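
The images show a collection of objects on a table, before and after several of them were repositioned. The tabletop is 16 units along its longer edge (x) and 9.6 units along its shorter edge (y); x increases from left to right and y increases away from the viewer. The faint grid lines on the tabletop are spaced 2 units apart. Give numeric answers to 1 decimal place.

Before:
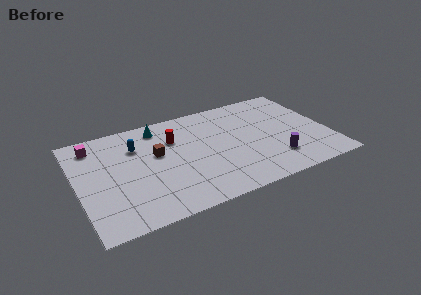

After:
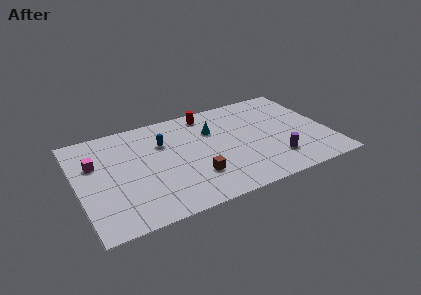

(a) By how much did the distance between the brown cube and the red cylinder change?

+4.3

They were about 1.6 units apart before and 5.9 after — 4.3 units further apart.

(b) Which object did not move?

the purple cylinder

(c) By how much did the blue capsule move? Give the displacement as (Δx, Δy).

(1.7, -0.3)

The blue capsule started near (3.9, 6.9) and ended near (5.6, 6.6).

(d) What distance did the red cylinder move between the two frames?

2.9

The red cylinder was near (6.3, 6.7) before and (8.7, 8.4) after, so it travelled √(2.4² + 1.7²) ≈ 2.9 units.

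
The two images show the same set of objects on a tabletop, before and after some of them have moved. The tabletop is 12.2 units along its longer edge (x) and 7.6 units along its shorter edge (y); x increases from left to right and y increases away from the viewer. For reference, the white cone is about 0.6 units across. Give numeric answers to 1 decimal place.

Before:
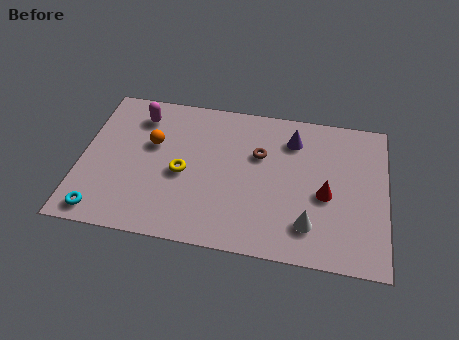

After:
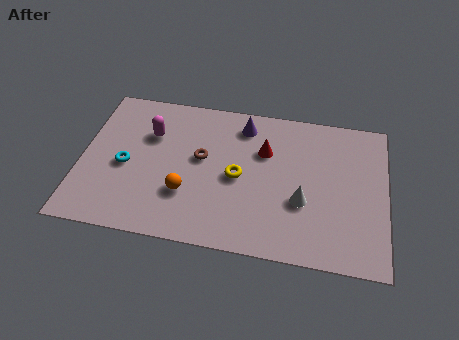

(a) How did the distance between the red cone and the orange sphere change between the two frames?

-3.1

They were about 7.1 units apart before and 4.0 after — 3.1 units closer together.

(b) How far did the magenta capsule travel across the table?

1.0

The magenta capsule was near (2.2, 6.1) before and (2.7, 5.2) after, so it travelled √(0.5² + 0.9²) ≈ 1.0 units.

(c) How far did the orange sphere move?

2.7

The orange sphere moved from about (2.8, 4.7) to (4.3, 2.4), a distance of √(1.5² + 2.3²) ≈ 2.7.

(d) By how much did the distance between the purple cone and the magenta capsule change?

-2.3

Before: roughly 6.2 units apart; after: 3.9. That's 2.3 units closer together.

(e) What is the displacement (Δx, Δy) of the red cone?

(-2.5, 1.8)

The red cone was at about (9.8, 3.3) and moved to about (7.3, 5.1).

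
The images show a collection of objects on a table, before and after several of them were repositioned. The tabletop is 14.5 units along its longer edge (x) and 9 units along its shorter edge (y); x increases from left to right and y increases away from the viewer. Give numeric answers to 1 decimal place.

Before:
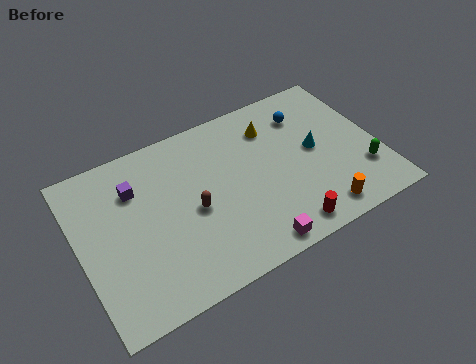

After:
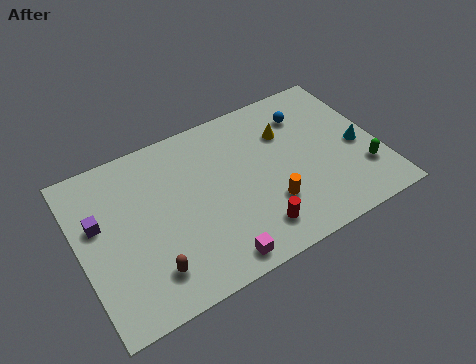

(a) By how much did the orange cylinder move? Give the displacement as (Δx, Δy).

(-2.2, 1.5)

The orange cylinder was at about (11.1, 1.2) and moved to about (8.9, 2.7).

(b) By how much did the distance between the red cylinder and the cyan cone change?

+1.8

The distance was about 4.2 in the first image and 6.0 in the second, so they moved 1.8 units further apart.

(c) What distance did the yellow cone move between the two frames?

0.8

The yellow cone was near (9.7, 6.9) before and (10.3, 6.3) after, so it travelled √(0.6² + 0.6²) ≈ 0.8 units.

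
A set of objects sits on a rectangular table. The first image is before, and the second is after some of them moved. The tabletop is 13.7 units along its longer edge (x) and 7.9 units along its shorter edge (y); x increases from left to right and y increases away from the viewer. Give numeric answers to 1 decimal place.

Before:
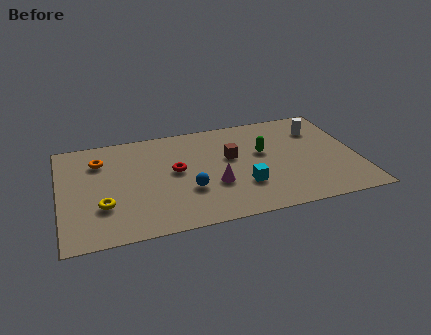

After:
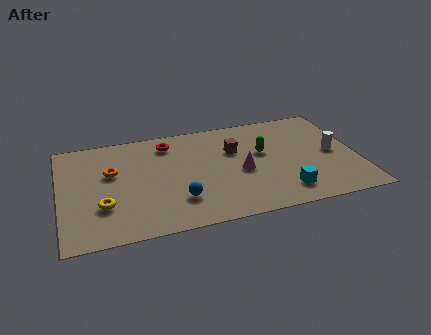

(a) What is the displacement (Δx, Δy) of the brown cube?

(0.2, 0.5)

The brown cube started near (7.9, 4.7) and ended near (8.1, 5.2).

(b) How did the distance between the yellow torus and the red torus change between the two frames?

+1.3

They were about 3.8 units apart before and 5.1 after — 1.3 units further apart.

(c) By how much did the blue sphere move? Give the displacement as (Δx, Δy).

(-0.5, -0.6)

The blue sphere started near (5.8, 2.7) and ended near (5.3, 2.1).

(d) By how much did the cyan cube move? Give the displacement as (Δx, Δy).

(1.8, -0.9)

The cyan cube was at about (8.3, 2.4) and moved to about (10.1, 1.5).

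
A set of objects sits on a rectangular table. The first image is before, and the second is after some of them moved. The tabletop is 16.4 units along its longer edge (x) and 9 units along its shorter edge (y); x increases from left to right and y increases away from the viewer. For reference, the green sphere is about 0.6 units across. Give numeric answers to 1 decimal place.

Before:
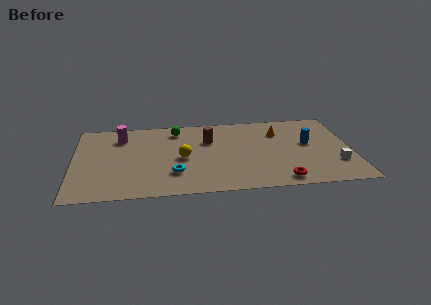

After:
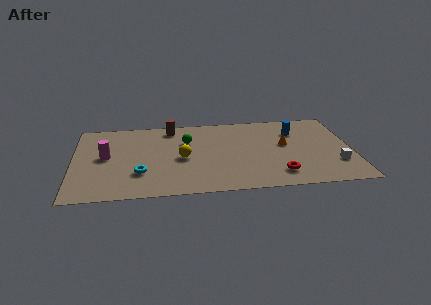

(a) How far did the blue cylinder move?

1.7

From (13.9, 5.1) to (13.2, 6.6), the blue cylinder covered √(0.7² + 1.5²) ≈ 1.7 units.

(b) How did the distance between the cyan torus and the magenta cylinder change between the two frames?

-2.6

They were about 5.5 units apart before and 2.9 after — 2.6 units closer together.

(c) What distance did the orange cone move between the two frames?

1.5

The orange cone was near (12.2, 6.6) before and (12.5, 5.1) after, so it travelled √(0.3² + 1.5²) ≈ 1.5 units.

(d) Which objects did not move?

the white cube and the yellow sphere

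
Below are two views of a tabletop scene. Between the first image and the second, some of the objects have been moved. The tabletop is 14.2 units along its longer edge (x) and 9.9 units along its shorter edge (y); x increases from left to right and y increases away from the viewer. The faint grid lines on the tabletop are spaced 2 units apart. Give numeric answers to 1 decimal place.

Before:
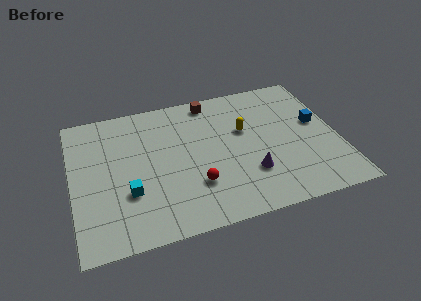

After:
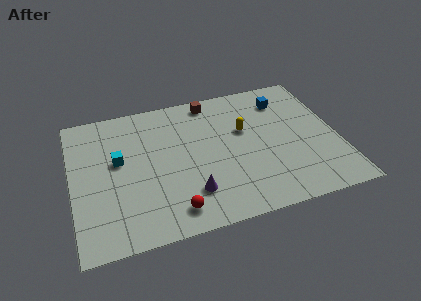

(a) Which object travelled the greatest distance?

the purple cone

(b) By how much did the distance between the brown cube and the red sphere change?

+1.7

The distance was about 6.0 in the first image and 7.7 in the second, so they moved 1.7 units further apart.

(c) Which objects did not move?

the yellow capsule and the brown cube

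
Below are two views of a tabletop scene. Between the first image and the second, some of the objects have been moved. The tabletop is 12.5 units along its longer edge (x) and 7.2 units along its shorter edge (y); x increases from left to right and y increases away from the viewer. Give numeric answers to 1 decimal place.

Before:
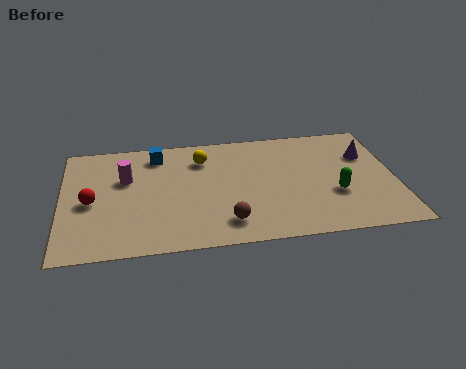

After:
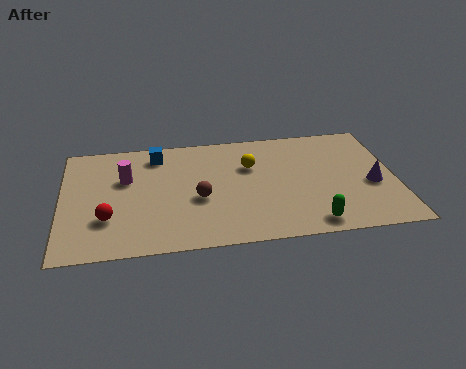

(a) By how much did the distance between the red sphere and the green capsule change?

-1.5

They were about 9.1 units apart before and 7.6 after — 1.5 units closer together.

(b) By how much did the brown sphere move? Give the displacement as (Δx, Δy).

(-1.0, 1.6)

The brown sphere started near (6.1, 1.4) and ended near (5.1, 3.0).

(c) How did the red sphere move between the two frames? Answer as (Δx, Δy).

(0.6, -1.1)

The red sphere started near (1.1, 3.3) and ended near (1.7, 2.2).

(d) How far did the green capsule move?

2.0

The green capsule was near (10.2, 2.6) before and (9.2, 0.9) after, so it travelled √(1.0² + 1.7²) ≈ 2.0 units.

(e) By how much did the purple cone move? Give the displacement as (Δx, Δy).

(0.1, -1.9)

The purple cone started near (11.5, 4.9) and ended near (11.6, 3.0).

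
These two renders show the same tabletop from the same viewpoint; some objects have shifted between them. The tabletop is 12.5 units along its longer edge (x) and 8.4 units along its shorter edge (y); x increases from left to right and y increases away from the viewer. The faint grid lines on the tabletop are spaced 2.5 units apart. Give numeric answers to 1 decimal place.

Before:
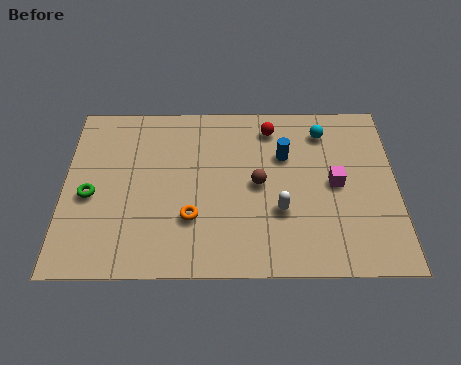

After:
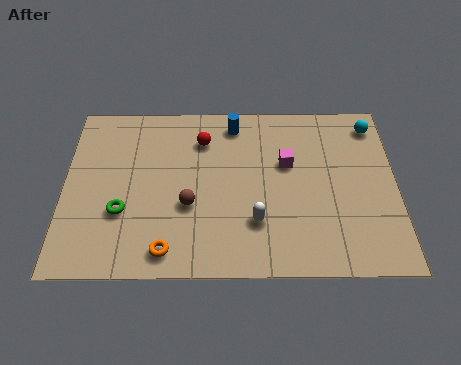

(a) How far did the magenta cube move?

2.1

The magenta cube moved from about (10.2, 4.2) to (8.4, 5.2), a distance of √(1.8² + 1.0²) ≈ 2.1.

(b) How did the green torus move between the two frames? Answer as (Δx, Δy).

(1.2, -0.8)

From the two frames, the green torus sits at roughly (1.0, 3.7) before and (2.2, 2.9) after.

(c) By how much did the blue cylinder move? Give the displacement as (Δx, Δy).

(-1.9, 1.6)

From the two frames, the blue cylinder sits at roughly (8.3, 5.6) before and (6.4, 7.2) after.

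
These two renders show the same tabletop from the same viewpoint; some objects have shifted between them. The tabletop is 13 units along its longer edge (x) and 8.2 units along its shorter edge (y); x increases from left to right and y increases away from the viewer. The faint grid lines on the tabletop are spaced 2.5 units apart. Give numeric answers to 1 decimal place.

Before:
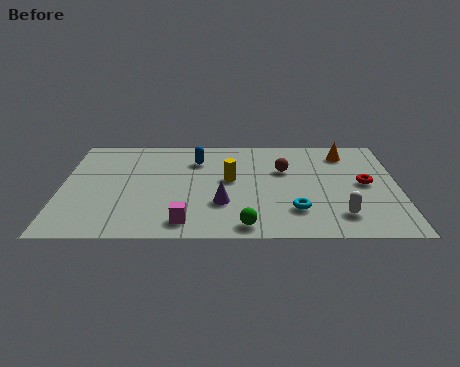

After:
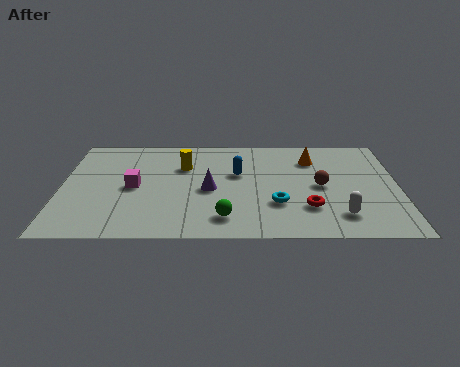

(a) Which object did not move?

the white capsule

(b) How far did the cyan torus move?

0.9

The cyan torus was near (9.0, 2.1) before and (8.3, 2.6) after, so it travelled √(0.7² + 0.5²) ≈ 0.9 units.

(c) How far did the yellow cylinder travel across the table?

2.1

The yellow cylinder moved from about (6.5, 4.5) to (4.7, 5.6), a distance of √(1.8² + 1.1²) ≈ 2.1.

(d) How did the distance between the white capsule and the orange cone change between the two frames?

-0.4

The distance was about 5.0 in the first image and 4.6 in the second, so they moved 0.4 units closer together.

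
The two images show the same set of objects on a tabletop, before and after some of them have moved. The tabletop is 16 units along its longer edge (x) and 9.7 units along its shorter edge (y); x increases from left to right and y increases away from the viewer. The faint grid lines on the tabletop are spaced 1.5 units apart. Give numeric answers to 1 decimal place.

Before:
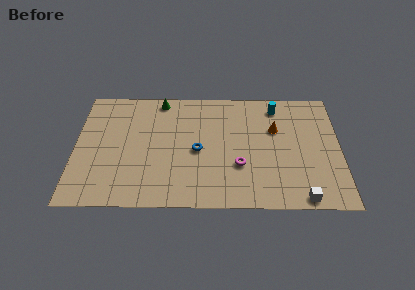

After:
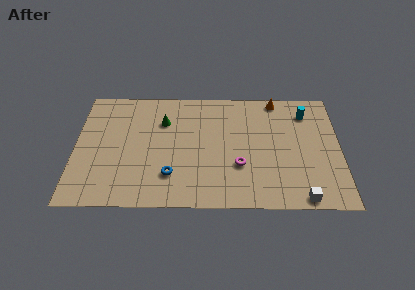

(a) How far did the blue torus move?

2.6

The blue torus was near (7.4, 4.5) before and (5.8, 2.5) after, so it travelled √(1.6² + 2.0²) ≈ 2.6 units.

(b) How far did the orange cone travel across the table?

2.5

The orange cone moved from about (12.1, 6.3) to (12.2, 8.8), a distance of √(0.1² + 2.5²) ≈ 2.5.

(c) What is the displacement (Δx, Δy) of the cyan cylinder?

(1.8, -0.5)

The cyan cylinder was at about (12.2, 8.2) and moved to about (14.0, 7.7).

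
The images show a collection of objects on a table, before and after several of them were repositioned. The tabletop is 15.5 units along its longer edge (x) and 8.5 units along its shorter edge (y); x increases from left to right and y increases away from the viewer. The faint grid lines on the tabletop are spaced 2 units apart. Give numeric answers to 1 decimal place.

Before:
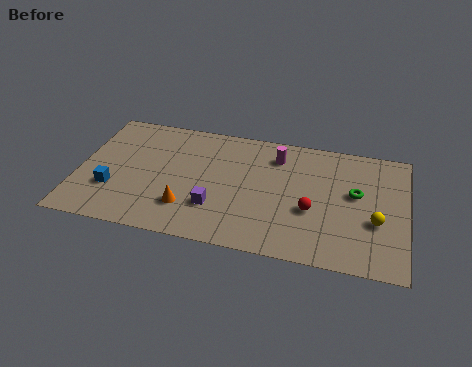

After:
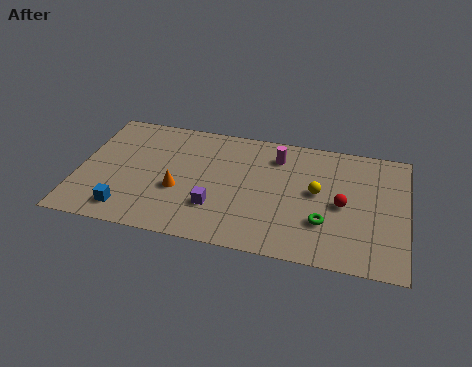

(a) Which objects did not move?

the purple cube and the magenta cylinder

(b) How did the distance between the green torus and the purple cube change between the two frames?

-1.8

Before: roughly 6.9 units apart; after: 5.1. That's 1.8 units closer together.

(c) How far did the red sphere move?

1.6

From (11.1, 3.3) to (12.5, 4.0), the red sphere covered √(1.4² + 0.7²) ≈ 1.6 units.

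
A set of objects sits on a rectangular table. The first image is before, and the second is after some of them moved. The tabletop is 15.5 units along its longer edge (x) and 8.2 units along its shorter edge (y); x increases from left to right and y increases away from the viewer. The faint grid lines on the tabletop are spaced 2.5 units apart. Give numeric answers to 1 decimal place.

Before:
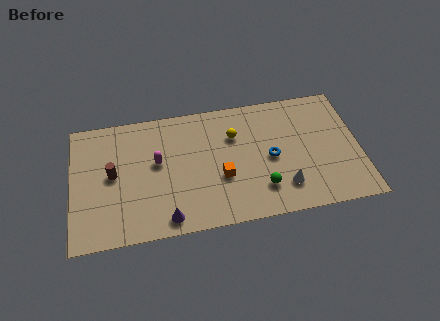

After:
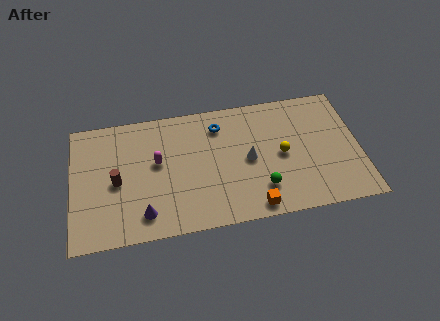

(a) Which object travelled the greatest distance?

the blue torus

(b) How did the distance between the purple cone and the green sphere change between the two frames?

+1.1

They were about 5.2 units apart before and 6.3 after — 1.1 units further apart.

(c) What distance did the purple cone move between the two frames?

1.3

The purple cone moved from about (5.0, 1.0) to (3.8, 1.5), a distance of √(1.2² + 0.5²) ≈ 1.3.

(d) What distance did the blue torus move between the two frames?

3.7

The blue torus moved from about (10.7, 3.9) to (8.0, 6.5), a distance of √(2.7² + 2.6²) ≈ 3.7.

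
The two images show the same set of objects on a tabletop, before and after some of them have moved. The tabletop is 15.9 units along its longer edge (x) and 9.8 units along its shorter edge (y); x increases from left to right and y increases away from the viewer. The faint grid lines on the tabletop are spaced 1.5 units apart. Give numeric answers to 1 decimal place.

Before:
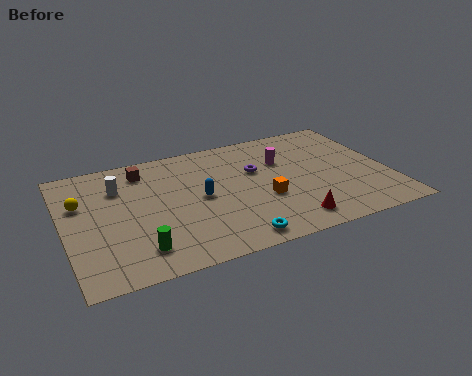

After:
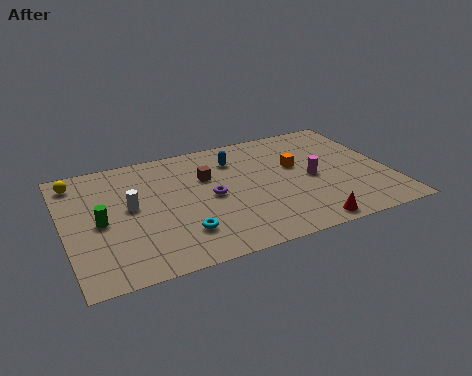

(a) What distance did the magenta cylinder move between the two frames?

2.3

The magenta cylinder was near (10.9, 6.6) before and (12.1, 4.6) after, so it travelled √(1.2² + 2.0²) ≈ 2.3 units.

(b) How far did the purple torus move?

2.8

From (9.5, 6.2) to (7.1, 4.8), the purple torus covered √(2.4² + 1.4²) ≈ 2.8 units.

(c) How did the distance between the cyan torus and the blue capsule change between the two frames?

+2.0

Before: roughly 4.0 units apart; after: 6.0. That's 2.0 units further apart.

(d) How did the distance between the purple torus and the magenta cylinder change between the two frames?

+3.5

The distance was about 1.5 in the first image and 5.0 in the second, so they moved 3.5 units further apart.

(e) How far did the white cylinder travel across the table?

1.8

From (2.8, 7.1) to (3.2, 5.3), the white cylinder covered √(0.4² + 1.8²) ≈ 1.8 units.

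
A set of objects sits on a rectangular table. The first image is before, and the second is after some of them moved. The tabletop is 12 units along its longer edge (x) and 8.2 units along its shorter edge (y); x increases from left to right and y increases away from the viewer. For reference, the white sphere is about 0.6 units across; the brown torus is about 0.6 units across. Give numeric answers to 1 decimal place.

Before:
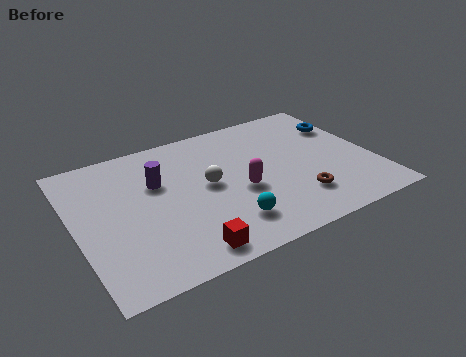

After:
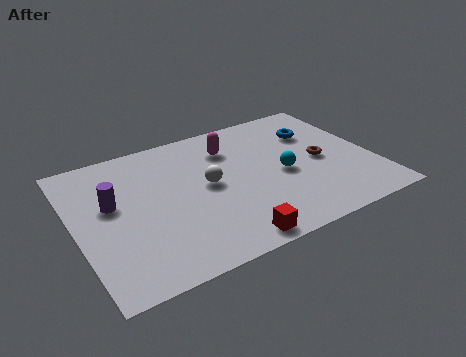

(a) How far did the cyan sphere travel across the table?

3.2

The cyan sphere moved from about (5.7, 1.8) to (8.3, 3.7), a distance of √(2.6² + 1.9²) ≈ 3.2.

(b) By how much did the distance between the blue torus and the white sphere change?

-1.2

They were about 6.1 units apart before and 4.9 after — 1.2 units closer together.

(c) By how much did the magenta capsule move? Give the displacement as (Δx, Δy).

(0.0, 2.8)

The magenta capsule started near (6.5, 3.4) and ended near (6.5, 6.2).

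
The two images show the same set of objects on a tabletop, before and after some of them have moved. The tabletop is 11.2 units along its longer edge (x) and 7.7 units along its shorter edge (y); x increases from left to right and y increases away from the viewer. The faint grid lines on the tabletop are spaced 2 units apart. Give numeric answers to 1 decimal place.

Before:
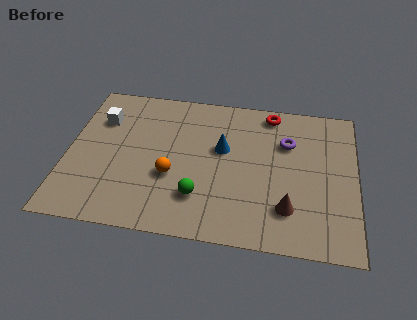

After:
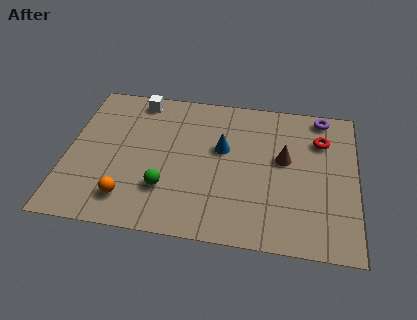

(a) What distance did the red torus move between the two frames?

2.3

The red torus was near (7.8, 6.8) before and (9.8, 5.6) after, so it travelled √(2.0² + 1.2²) ≈ 2.3 units.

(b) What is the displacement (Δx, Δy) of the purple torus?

(1.3, 1.6)

The purple torus started near (8.5, 5.3) and ended near (9.8, 6.9).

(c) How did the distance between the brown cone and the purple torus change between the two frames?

-0.5

They were about 3.4 units apart before and 2.9 after — 0.5 units closer together.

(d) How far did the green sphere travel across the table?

1.3

From (5.2, 2.0) to (3.9, 2.2), the green sphere covered √(1.3² + 0.2²) ≈ 1.3 units.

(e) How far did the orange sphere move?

2.1

From (4.1, 2.9) to (2.5, 1.5), the orange sphere covered √(1.6² + 1.4²) ≈ 2.1 units.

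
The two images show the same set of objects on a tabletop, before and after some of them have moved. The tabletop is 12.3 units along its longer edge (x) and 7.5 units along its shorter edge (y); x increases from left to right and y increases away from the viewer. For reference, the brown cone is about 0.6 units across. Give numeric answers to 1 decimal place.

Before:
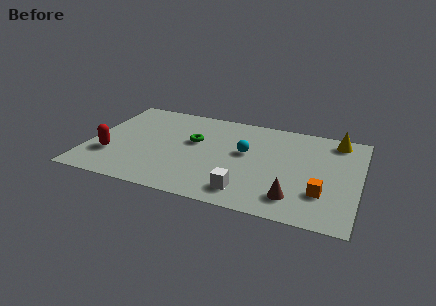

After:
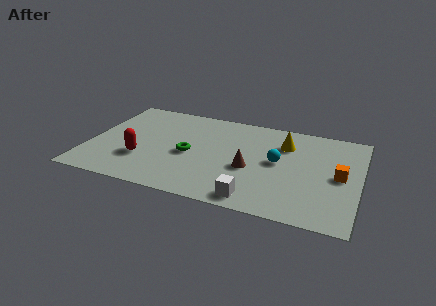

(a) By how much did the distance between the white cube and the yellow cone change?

-1.7

The distance was about 6.4 in the first image and 4.7 in the second, so they moved 1.7 units closer together.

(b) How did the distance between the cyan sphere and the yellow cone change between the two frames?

-3.1

Before: roughly 4.6 units apart; after: 1.5. That's 3.1 units closer together.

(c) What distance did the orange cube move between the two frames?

1.7

From (10.7, 2.2) to (11.4, 3.7), the orange cube covered √(0.7² + 1.5²) ≈ 1.7 units.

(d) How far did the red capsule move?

1.4

The red capsule moved from about (1.1, 2.3) to (2.5, 2.4), a distance of √(1.4² + 0.1²) ≈ 1.4.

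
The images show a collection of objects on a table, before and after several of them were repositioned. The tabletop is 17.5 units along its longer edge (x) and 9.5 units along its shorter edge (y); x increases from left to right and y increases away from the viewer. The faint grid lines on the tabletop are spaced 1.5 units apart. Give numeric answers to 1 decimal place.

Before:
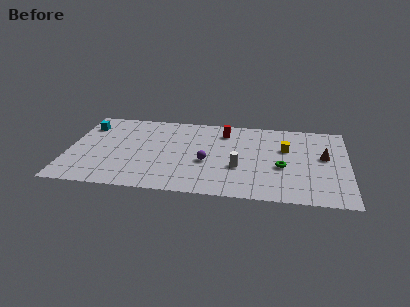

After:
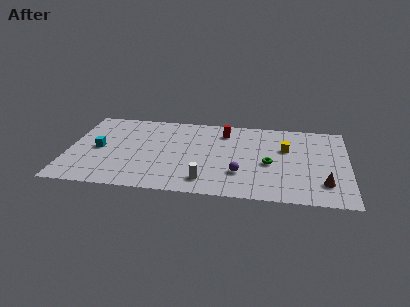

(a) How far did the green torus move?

0.9

From (13.4, 3.9) to (12.6, 4.2), the green torus covered √(0.8² + 0.3²) ≈ 0.9 units.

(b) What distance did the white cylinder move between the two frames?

2.7

The white cylinder moved from about (10.7, 3.5) to (8.7, 1.7), a distance of √(2.0² + 1.8²) ≈ 2.7.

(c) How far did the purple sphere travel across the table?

2.4

The purple sphere moved from about (8.7, 3.9) to (10.8, 2.8), a distance of √(2.1² + 1.1²) ≈ 2.4.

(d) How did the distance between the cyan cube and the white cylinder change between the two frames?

-3.0

Before: roughly 10.4 units apart; after: 7.4. That's 3.0 units closer together.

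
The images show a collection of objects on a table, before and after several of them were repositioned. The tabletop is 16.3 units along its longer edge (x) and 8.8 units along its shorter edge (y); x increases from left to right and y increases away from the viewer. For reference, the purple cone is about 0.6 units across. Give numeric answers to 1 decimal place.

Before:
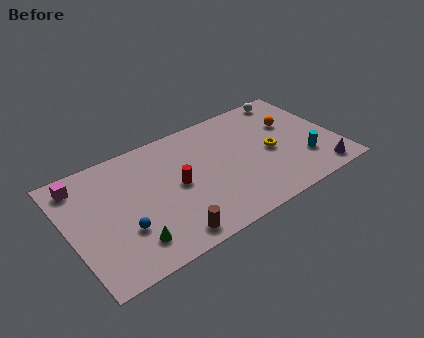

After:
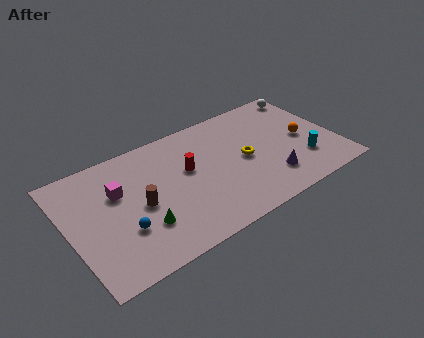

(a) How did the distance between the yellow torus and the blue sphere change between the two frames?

-1.6

Before: roughly 9.4 units apart; after: 7.8. That's 1.6 units closer together.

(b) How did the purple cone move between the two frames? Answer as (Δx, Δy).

(-2.9, 1.0)

From the two frames, the purple cone sits at roughly (14.8, 1.1) before and (11.9, 2.1) after.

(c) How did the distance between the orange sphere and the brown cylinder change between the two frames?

+0.5

Before: roughly 9.7 units apart; after: 10.2. That's 0.5 units further apart.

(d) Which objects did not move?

the cyan cylinder and the blue sphere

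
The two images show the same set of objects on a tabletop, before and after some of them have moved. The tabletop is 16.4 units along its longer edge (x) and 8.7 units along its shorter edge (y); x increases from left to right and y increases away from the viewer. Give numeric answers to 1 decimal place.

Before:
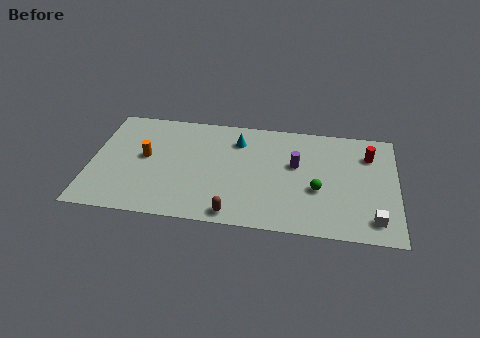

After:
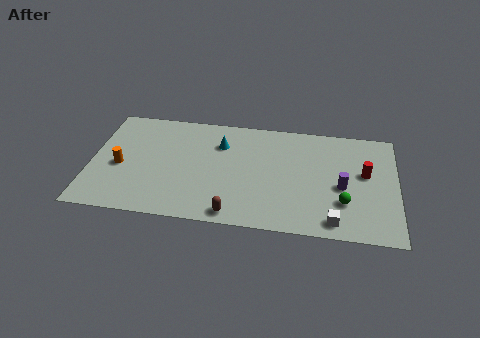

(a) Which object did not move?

the brown capsule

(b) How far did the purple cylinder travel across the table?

2.9

The purple cylinder was near (11.0, 5.2) before and (13.5, 3.8) after, so it travelled √(2.5² + 1.4²) ≈ 2.9 units.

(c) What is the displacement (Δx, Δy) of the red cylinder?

(-0.2, -1.5)

From the two frames, the red cylinder sits at roughly (14.9, 6.5) before and (14.7, 5.0) after.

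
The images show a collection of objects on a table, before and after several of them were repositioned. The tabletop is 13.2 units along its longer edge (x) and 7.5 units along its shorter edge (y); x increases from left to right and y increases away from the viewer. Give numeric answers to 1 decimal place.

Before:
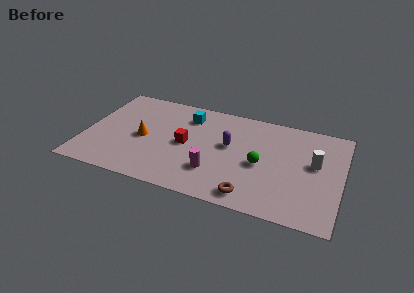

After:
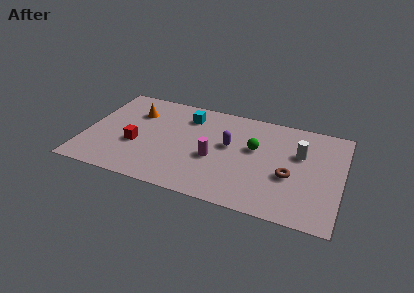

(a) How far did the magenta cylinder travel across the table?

1.0

The magenta cylinder was near (6.8, 2.1) before and (6.7, 3.1) after, so it travelled √(0.1² + 1.0²) ≈ 1.0 units.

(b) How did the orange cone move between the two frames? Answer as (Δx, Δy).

(-0.6, 1.9)

The orange cone started near (3.0, 3.5) and ended near (2.4, 5.4).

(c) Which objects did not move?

the purple capsule and the cyan cube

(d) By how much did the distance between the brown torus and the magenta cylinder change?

+1.6

The distance was about 2.3 in the first image and 3.9 in the second, so they moved 1.6 units further apart.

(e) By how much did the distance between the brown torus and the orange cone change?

+2.2

The distance was about 6.3 in the first image and 8.5 in the second, so they moved 2.2 units further apart.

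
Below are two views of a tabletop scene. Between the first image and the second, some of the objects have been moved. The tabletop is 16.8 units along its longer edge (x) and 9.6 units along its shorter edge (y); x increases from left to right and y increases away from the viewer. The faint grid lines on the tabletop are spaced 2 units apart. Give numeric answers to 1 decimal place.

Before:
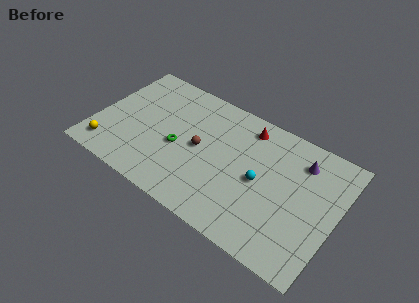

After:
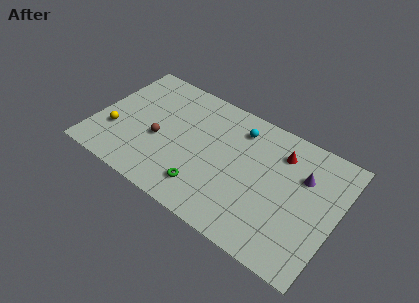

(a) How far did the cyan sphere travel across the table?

3.7

From (11.6, 4.6) to (9.6, 7.7), the cyan sphere covered √(2.0² + 3.1²) ≈ 3.7 units.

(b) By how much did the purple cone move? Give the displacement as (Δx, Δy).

(0.3, -1.0)

The purple cone was at about (14.0, 7.5) and moved to about (14.3, 6.5).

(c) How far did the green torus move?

3.0

From (5.9, 4.1) to (8.1, 2.0), the green torus covered √(2.2² + 2.1²) ≈ 3.0 units.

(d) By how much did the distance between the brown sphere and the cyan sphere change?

+2.0

They were about 4.3 units apart before and 6.3 after — 2.0 units further apart.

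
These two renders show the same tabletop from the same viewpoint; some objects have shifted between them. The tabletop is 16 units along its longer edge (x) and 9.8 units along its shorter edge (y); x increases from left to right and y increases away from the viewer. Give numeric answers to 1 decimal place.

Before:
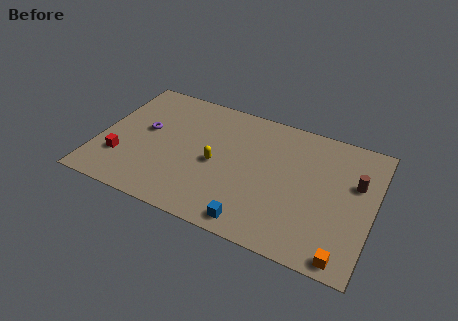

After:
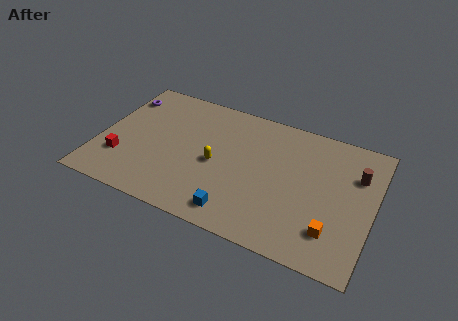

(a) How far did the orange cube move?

1.6

From (14.7, 0.9) to (13.9, 2.3), the orange cube covered √(0.8² + 1.4²) ≈ 1.6 units.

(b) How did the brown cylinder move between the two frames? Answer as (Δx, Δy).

(0.0, 0.6)

From the two frames, the brown cylinder sits at roughly (14.9, 6.2) before and (14.9, 6.8) after.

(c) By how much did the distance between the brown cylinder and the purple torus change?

+1.8

They were about 12.3 units apart before and 14.1 after — 1.8 units further apart.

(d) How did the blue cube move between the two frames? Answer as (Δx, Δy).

(-1.0, 0.3)

The blue cube started near (9.5, 1.1) and ended near (8.5, 1.4).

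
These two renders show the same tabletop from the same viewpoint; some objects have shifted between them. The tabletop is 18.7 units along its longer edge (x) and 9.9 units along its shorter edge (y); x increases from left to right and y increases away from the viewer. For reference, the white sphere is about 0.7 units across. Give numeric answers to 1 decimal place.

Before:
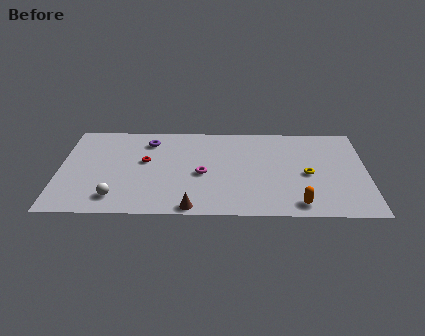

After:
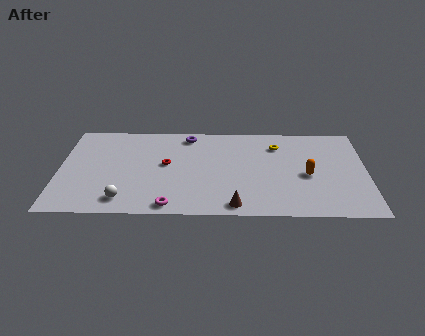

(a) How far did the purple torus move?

2.5

The purple torus was near (5.4, 7.9) before and (7.8, 8.6) after, so it travelled √(2.4² + 0.7²) ≈ 2.5 units.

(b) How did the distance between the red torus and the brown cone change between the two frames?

+0.3

They were about 5.7 units apart before and 6.0 after — 0.3 units further apart.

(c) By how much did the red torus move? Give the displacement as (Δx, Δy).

(1.3, -0.3)

The red torus started near (5.2, 5.7) and ended near (6.5, 5.4).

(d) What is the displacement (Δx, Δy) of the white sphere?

(0.5, -0.2)

The white sphere was at about (3.5, 1.8) and moved to about (4.0, 1.6).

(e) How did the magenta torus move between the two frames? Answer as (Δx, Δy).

(-1.9, -3.4)

The magenta torus started near (8.7, 4.4) and ended near (6.8, 1.0).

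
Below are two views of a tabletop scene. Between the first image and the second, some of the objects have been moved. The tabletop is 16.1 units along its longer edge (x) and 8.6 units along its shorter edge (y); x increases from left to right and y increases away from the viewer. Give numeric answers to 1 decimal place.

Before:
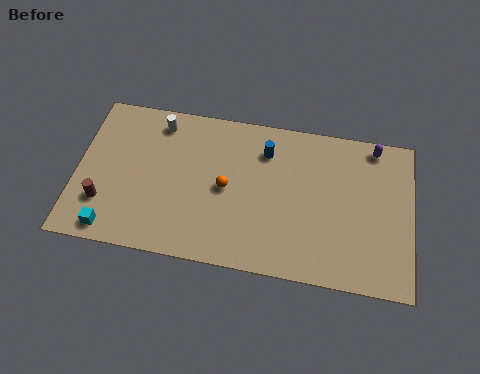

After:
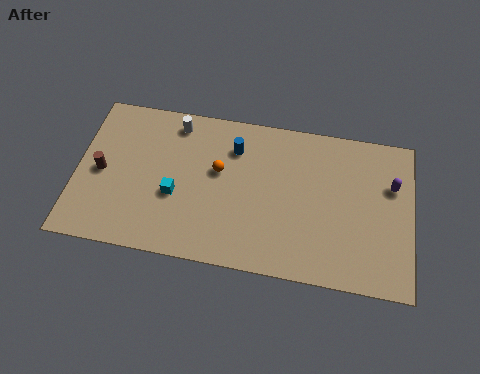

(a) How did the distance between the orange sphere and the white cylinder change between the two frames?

-1.4

The distance was about 4.6 in the first image and 3.2 in the second, so they moved 1.4 units closer together.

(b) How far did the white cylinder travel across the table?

0.8

The white cylinder moved from about (3.8, 7.3) to (4.6, 7.4), a distance of √(0.8² + 0.1²) ≈ 0.8.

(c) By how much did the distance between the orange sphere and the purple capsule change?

+0.5

Before: roughly 7.8 units apart; after: 8.3. That's 0.5 units further apart.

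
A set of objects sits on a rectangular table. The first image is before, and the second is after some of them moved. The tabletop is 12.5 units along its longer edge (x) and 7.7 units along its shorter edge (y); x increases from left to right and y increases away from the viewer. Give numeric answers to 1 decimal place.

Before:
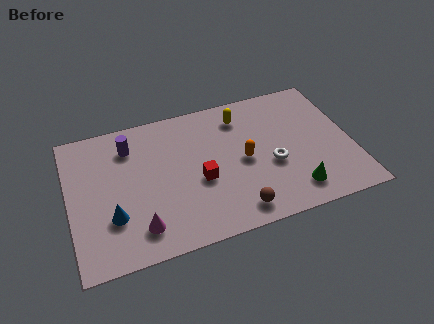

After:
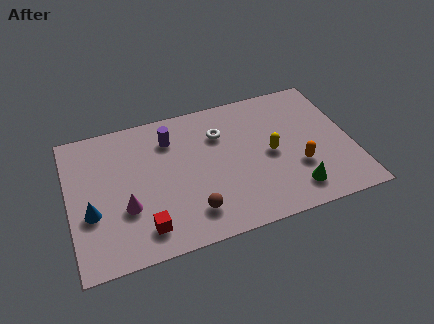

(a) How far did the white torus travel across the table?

3.2

From (8.9, 3.1) to (6.8, 5.5), the white torus covered √(2.1² + 2.4²) ≈ 3.2 units.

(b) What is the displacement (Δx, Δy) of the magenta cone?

(-0.5, 1.2)

The magenta cone was at about (2.9, 1.5) and moved to about (2.4, 2.7).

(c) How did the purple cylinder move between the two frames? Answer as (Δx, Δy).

(1.8, -0.1)

From the two frames, the purple cylinder sits at roughly (2.8, 6.0) before and (4.6, 5.9) after.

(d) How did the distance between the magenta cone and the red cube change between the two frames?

-1.8

The distance was about 3.3 in the first image and 1.5 in the second, so they moved 1.8 units closer together.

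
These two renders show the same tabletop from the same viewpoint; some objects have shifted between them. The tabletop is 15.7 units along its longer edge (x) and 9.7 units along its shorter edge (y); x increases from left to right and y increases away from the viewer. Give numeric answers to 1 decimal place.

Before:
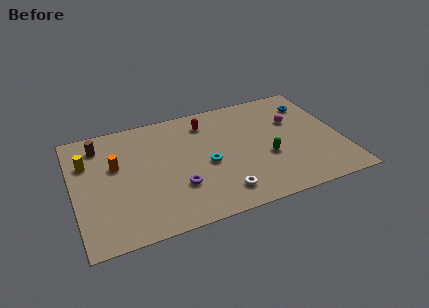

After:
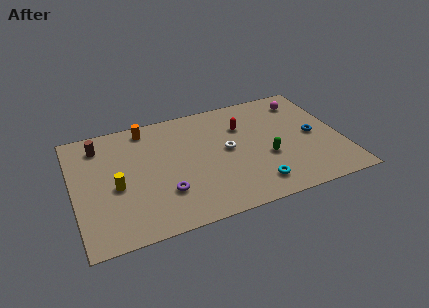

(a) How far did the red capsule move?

2.3

The red capsule moved from about (8.0, 7.8) to (10.1, 6.8), a distance of √(2.1² + 1.0²) ≈ 2.3.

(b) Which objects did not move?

the green capsule and the brown cylinder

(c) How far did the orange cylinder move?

3.3

From (2.5, 5.9) to (4.5, 8.5), the orange cylinder covered √(2.0² + 2.6²) ≈ 3.3 units.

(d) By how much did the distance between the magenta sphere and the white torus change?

-1.0

The distance was about 6.6 in the first image and 5.6 in the second, so they moved 1.0 units closer together.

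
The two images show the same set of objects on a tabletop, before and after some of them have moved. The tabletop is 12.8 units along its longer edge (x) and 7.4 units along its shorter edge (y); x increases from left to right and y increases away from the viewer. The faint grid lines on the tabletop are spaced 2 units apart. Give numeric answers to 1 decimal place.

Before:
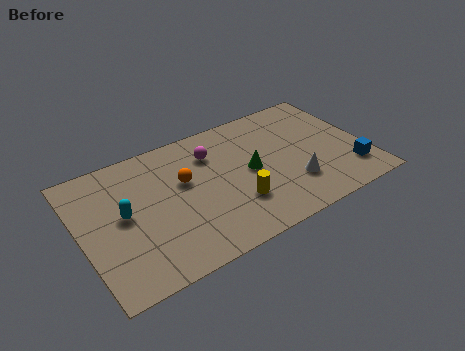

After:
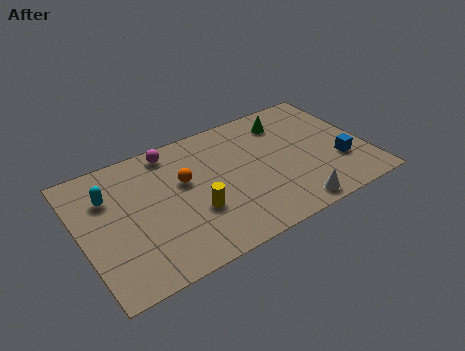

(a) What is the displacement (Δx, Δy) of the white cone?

(-0.3, -1.3)

The white cone started near (9.3, 2.1) and ended near (9.0, 0.8).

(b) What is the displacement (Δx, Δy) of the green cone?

(2.0, 2.2)

The green cone started near (7.6, 3.7) and ended near (9.6, 5.9).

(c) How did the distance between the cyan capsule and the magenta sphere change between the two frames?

-1.2

Before: roughly 4.5 units apart; after: 3.3. That's 1.2 units closer together.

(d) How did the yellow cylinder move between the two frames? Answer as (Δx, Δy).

(-1.8, 0.4)

From the two frames, the yellow cylinder sits at roughly (6.7, 2.2) before and (4.9, 2.6) after.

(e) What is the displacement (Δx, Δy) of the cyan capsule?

(-0.5, 1.3)

The cyan capsule started near (1.9, 3.9) and ended near (1.4, 5.2).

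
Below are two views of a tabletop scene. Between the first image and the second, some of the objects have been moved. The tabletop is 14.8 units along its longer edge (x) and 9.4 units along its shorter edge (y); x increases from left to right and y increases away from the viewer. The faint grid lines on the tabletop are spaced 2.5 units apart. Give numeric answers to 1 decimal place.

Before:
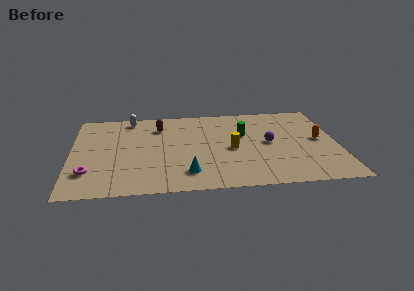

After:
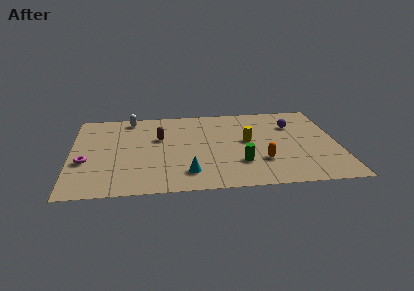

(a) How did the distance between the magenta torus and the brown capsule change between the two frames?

-1.5

The distance was about 6.2 in the first image and 4.7 in the second, so they moved 1.5 units closer together.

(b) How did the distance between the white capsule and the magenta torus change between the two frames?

-1.0

They were about 6.3 units apart before and 5.3 after — 1.0 units closer together.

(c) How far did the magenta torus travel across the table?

1.2

From (1.0, 2.4) to (0.8, 3.6), the magenta torus covered √(0.2² + 1.2²) ≈ 1.2 units.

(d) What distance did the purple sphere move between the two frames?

2.4

The purple sphere was near (11.0, 4.8) before and (12.4, 6.7) after, so it travelled √(1.4² + 1.9²) ≈ 2.4 units.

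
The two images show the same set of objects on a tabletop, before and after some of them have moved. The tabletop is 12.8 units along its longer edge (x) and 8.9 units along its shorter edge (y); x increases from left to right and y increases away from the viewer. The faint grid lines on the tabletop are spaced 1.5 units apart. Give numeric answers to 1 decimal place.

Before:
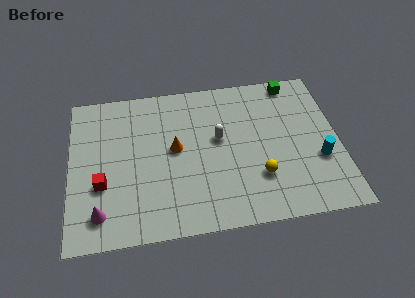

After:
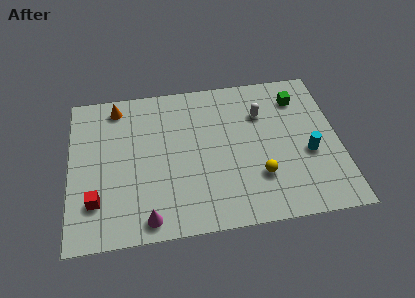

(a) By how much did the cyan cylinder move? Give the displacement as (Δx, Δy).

(-0.5, 0.4)

The cyan cylinder started near (11.8, 3.2) and ended near (11.3, 3.6).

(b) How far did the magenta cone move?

2.3

The magenta cone was near (1.4, 1.6) before and (3.6, 1.0) after, so it travelled √(2.2² + 0.6²) ≈ 2.3 units.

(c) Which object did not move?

the yellow sphere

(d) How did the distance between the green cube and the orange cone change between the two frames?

+2.1

They were about 6.6 units apart before and 8.7 after — 2.1 units further apart.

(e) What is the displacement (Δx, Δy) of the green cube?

(0.2, -1.0)

The green cube started near (10.8, 8.0) and ended near (11.0, 7.0).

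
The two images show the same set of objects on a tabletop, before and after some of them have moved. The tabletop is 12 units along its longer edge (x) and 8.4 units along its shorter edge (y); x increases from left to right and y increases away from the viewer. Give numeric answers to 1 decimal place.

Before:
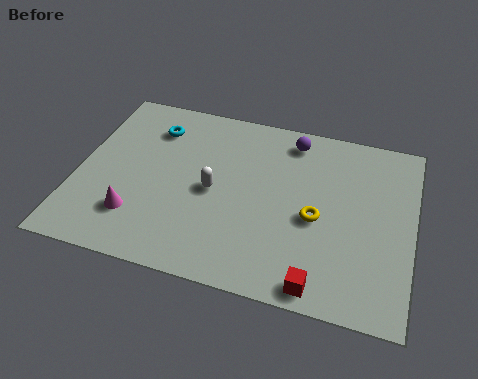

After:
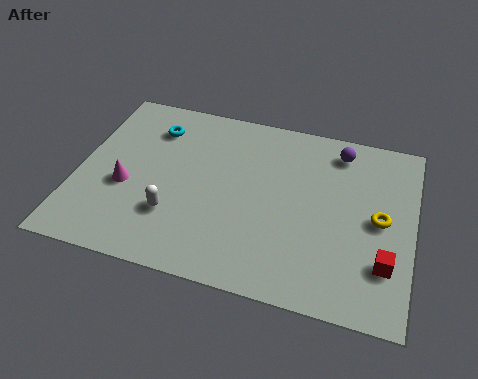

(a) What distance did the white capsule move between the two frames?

2.0

From (4.9, 4.0) to (3.6, 2.5), the white capsule covered √(1.3² + 1.5²) ≈ 2.0 units.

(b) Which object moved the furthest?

the red cube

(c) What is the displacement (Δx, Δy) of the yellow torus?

(2.2, 0.5)

The yellow torus was at about (8.6, 3.7) and moved to about (10.8, 4.2).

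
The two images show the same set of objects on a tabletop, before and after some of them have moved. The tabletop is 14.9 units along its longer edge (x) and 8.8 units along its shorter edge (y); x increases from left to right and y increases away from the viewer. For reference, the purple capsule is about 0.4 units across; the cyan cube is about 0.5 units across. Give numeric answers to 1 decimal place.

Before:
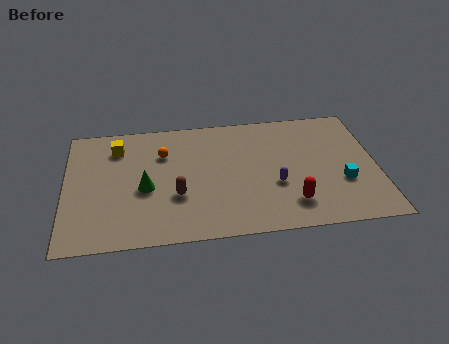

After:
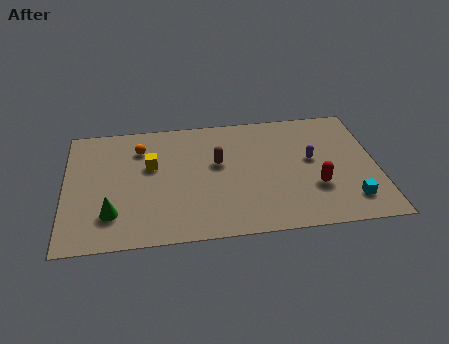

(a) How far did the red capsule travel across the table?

1.6

From (10.7, 1.9) to (11.9, 2.9), the red capsule covered √(1.2² + 1.0²) ≈ 1.6 units.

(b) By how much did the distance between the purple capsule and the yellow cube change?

-0.6

The distance was about 8.3 in the first image and 7.7 in the second, so they moved 0.6 units closer together.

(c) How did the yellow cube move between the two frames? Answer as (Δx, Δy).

(1.6, -1.5)

From the two frames, the yellow cube sits at roughly (2.5, 6.9) before and (4.1, 5.4) after.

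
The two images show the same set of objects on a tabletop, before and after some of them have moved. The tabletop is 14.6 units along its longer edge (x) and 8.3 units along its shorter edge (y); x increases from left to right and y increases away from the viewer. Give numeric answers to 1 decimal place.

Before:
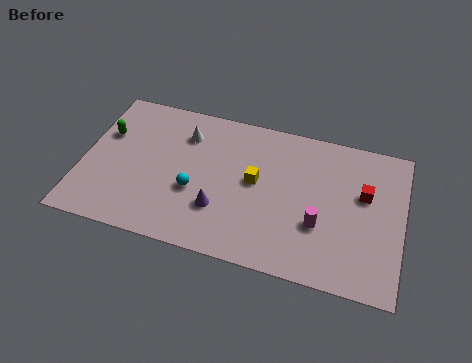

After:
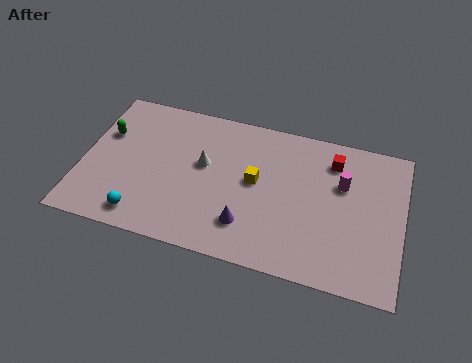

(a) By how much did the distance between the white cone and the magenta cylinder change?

-0.9

Before: roughly 7.2 units apart; after: 6.3. That's 0.9 units closer together.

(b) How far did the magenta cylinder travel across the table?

2.7

The magenta cylinder moved from about (10.9, 2.9) to (11.8, 5.4), a distance of √(0.9² + 2.5²) ≈ 2.7.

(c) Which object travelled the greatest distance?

the cyan sphere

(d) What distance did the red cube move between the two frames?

2.1

The red cube moved from about (12.8, 5.1) to (11.3, 6.6), a distance of √(1.5² + 1.5²) ≈ 2.1.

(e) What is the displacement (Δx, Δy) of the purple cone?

(1.3, -0.5)

From the two frames, the purple cone sits at roughly (6.4, 2.5) before and (7.7, 2.0) after.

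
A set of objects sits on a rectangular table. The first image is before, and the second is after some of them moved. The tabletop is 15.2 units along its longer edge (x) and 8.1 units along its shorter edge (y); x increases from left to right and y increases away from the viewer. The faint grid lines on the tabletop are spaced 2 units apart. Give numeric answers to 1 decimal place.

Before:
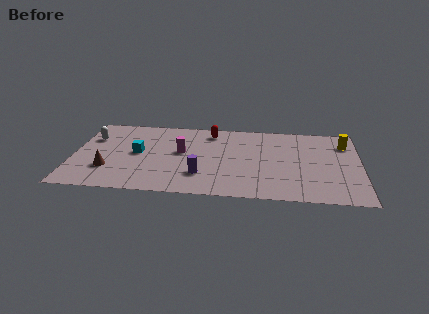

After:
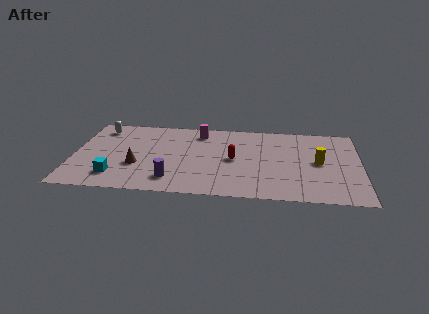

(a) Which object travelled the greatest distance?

the red capsule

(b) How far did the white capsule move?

1.2

The white capsule moved from about (0.9, 5.6) to (1.3, 6.7), a distance of √(0.4² + 1.1²) ≈ 1.2.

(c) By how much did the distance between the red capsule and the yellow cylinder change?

-2.7

Before: roughly 7.2 units apart; after: 4.5. That's 2.7 units closer together.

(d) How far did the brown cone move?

1.6

The brown cone was near (1.9, 2.4) before and (3.4, 2.9) after, so it travelled √(1.5² + 0.5²) ≈ 1.6 units.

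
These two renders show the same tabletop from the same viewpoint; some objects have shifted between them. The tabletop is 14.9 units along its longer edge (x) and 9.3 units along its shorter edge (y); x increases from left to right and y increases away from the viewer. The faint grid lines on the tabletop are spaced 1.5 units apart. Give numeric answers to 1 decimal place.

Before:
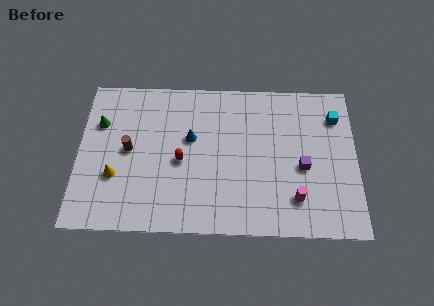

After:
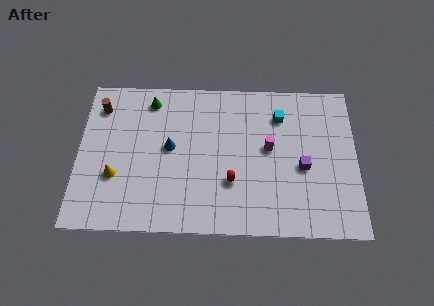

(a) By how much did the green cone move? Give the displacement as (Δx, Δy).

(2.7, 1.5)

The green cone started near (1.1, 6.4) and ended near (3.8, 7.9).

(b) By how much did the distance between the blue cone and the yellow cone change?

-1.3

The distance was about 4.7 in the first image and 3.4 in the second, so they moved 1.3 units closer together.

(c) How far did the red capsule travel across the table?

3.0

The red capsule was near (5.5, 4.2) before and (8.2, 3.0) after, so it travelled √(2.7² + 1.2²) ≈ 3.0 units.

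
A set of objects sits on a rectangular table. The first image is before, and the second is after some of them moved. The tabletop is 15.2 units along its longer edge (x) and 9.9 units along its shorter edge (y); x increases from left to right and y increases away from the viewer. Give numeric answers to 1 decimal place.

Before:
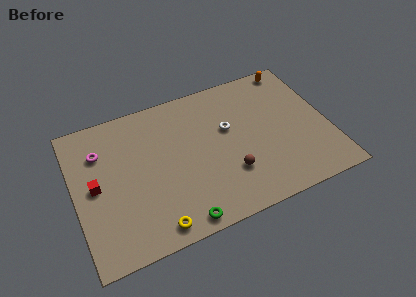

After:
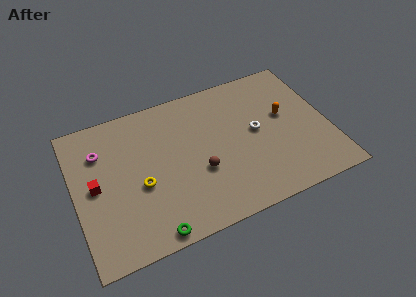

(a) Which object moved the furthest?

the orange capsule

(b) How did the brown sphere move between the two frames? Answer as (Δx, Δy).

(-1.7, 0.8)

From the two frames, the brown sphere sits at roughly (9.0, 2.9) before and (7.3, 3.7) after.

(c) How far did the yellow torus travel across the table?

3.0

From (4.3, 1.1) to (3.8, 4.1), the yellow torus covered √(0.5² + 3.0²) ≈ 3.0 units.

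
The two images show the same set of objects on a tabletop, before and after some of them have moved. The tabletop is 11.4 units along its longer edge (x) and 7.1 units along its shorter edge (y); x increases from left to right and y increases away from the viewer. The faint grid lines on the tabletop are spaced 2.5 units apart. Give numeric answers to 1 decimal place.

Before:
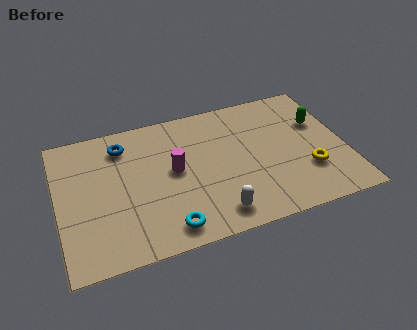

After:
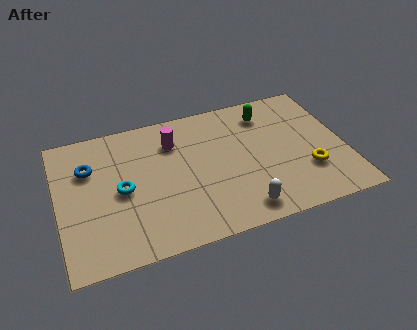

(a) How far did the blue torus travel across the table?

1.6

From (2.7, 5.7) to (1.3, 4.9), the blue torus covered √(1.4² + 0.8²) ≈ 1.6 units.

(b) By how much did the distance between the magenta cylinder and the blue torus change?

+0.7

They were about 2.7 units apart before and 3.4 after — 0.7 units further apart.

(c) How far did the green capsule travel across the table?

2.3

The green capsule was near (10.5, 4.6) before and (8.5, 5.7) after, so it travelled √(2.0² + 1.1²) ≈ 2.3 units.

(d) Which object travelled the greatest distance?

the cyan torus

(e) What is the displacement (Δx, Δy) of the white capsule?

(1.0, -0.1)

From the two frames, the white capsule sits at roughly (6.0, 1.1) before and (7.0, 1.0) after.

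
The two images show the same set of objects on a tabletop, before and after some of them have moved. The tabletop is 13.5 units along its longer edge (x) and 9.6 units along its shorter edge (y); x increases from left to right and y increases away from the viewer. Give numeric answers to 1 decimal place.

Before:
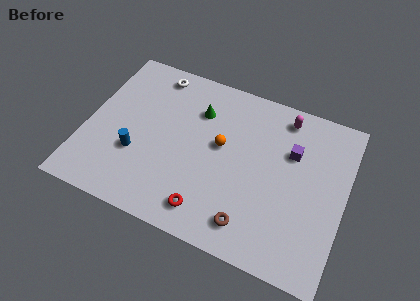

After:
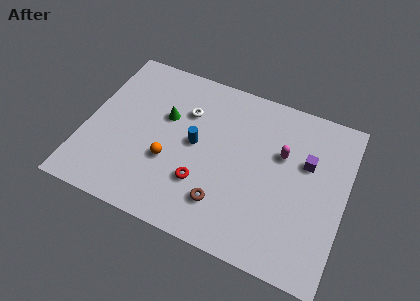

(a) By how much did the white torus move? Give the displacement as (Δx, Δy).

(1.9, -1.7)

The white torus started near (3.1, 8.4) and ended near (5.0, 6.7).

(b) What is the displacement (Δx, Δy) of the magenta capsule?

(0.1, -2.2)

From the two frames, the magenta capsule sits at roughly (10.0, 8.3) before and (10.1, 6.1) after.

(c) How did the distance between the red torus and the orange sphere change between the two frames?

-2.0

The distance was about 3.9 in the first image and 1.9 in the second, so they moved 2.0 units closer together.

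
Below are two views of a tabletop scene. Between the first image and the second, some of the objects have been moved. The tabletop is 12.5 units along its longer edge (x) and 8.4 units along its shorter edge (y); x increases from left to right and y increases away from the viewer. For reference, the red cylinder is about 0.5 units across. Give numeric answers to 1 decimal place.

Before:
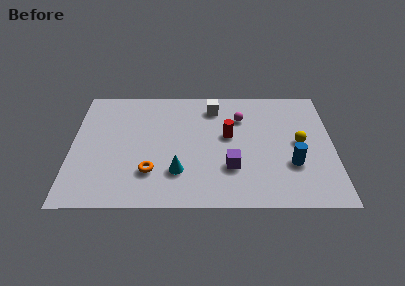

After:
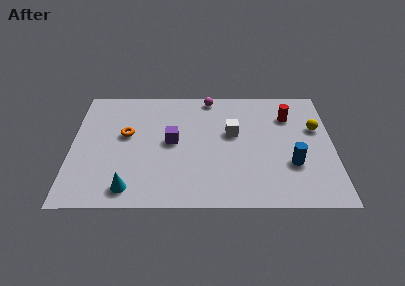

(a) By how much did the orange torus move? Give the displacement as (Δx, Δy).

(-1.2, 2.6)

The orange torus was at about (3.8, 2.3) and moved to about (2.6, 4.9).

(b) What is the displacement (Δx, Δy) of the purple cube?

(-2.8, 1.8)

The purple cube started near (7.6, 2.6) and ended near (4.8, 4.4).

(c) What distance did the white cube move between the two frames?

2.1

The white cube was near (6.8, 6.9) before and (7.7, 5.0) after, so it travelled √(0.9² + 1.9²) ≈ 2.1 units.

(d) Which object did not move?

the blue cylinder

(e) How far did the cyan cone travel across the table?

2.5

The cyan cone was near (5.1, 2.3) before and (2.8, 1.2) after, so it travelled √(2.3² + 1.1²) ≈ 2.5 units.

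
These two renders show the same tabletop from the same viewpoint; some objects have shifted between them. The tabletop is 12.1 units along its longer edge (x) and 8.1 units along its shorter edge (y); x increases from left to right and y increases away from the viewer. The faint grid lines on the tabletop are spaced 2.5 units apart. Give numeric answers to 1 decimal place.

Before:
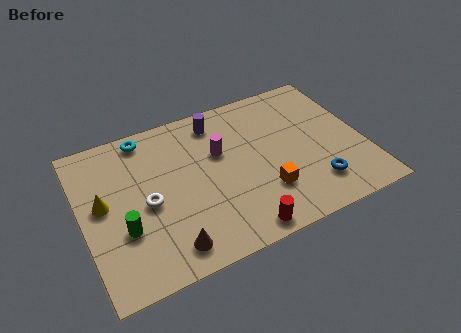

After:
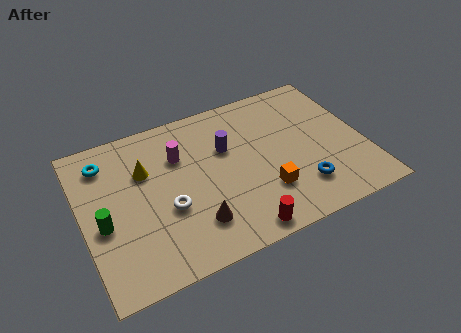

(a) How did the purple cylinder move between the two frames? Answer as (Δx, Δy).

(0.2, -1.6)

The purple cylinder was at about (6.1, 6.8) and moved to about (6.3, 5.2).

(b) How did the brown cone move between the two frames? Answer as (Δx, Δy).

(1.2, 0.7)

From the two frames, the brown cone sits at roughly (3.3, 1.2) before and (4.5, 1.9) after.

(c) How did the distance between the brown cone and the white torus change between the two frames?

-1.0

The distance was about 2.6 in the first image and 1.6 in the second, so they moved 1.0 units closer together.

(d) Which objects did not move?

the red cylinder and the orange cube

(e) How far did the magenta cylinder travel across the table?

1.8

From (6.0, 5.1) to (4.3, 5.6), the magenta cylinder covered √(1.7² + 0.5²) ≈ 1.8 units.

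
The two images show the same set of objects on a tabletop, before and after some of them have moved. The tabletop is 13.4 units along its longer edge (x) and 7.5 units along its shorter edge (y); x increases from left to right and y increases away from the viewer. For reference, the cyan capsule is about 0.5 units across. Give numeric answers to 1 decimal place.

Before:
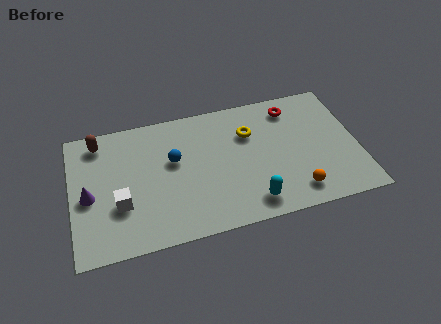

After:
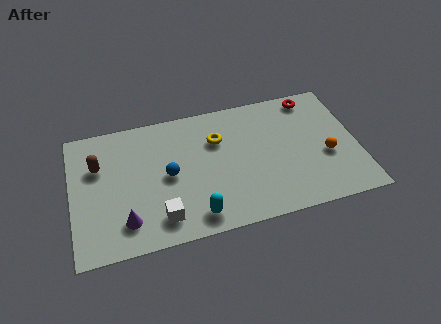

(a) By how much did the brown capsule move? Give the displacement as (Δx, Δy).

(-0.1, -1.4)

From the two frames, the brown capsule sits at roughly (1.4, 6.4) before and (1.3, 5.0) after.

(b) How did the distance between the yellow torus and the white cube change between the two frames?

-1.9

They were about 6.7 units apart before and 4.8 after — 1.9 units closer together.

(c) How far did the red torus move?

1.1

The red torus was near (10.5, 6.2) before and (11.5, 6.6) after, so it travelled √(1.0² + 0.4²) ≈ 1.1 units.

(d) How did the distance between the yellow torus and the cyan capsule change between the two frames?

+0.3

They were about 4.0 units apart before and 4.3 after — 0.3 units further apart.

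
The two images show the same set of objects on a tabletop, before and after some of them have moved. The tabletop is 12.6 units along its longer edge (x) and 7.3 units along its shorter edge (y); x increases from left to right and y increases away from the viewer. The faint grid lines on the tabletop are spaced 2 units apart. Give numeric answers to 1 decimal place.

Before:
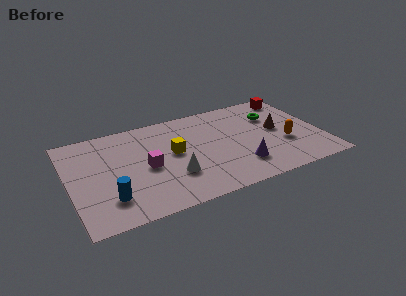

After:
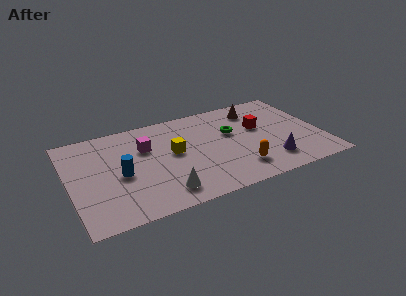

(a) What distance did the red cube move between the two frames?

2.8

The red cube moved from about (11.6, 6.3) to (9.6, 4.4), a distance of √(2.0² + 1.9²) ≈ 2.8.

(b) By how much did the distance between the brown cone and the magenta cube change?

-0.9

Before: roughly 6.7 units apart; after: 5.8. That's 0.9 units closer together.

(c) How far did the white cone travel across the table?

1.2

From (5.0, 2.3) to (4.4, 1.3), the white cone covered √(0.6² + 1.0²) ≈ 1.2 units.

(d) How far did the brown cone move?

2.2

The brown cone was near (10.5, 3.9) before and (9.6, 5.9) after, so it travelled √(0.9² + 2.0²) ≈ 2.2 units.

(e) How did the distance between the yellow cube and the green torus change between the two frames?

-2.3

The distance was about 5.3 in the first image and 3.0 in the second, so they moved 2.3 units closer together.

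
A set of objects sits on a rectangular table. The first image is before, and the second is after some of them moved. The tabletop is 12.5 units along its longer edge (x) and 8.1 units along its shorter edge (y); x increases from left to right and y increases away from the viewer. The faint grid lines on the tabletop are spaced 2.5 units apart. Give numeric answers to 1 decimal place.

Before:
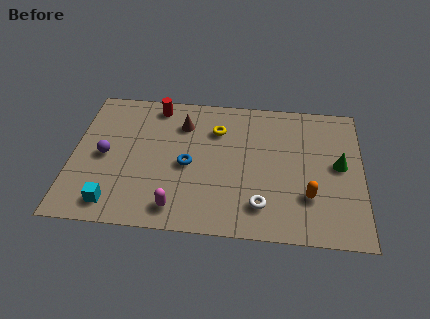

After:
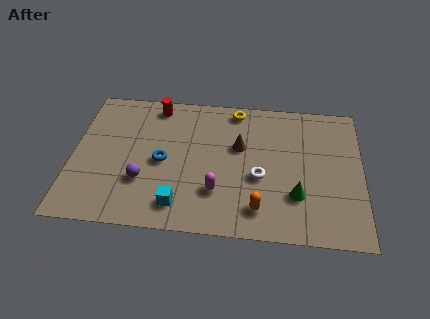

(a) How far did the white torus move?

1.6

The white torus was near (8.2, 1.7) before and (8.1, 3.3) after, so it travelled √(0.1² + 1.6²) ≈ 1.6 units.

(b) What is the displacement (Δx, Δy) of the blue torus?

(-1.1, 0.1)

From the two frames, the blue torus sits at roughly (5.0, 3.7) before and (3.9, 3.8) after.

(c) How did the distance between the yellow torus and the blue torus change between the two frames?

+2.1

The distance was about 2.5 in the first image and 4.6 in the second, so they moved 2.1 units further apart.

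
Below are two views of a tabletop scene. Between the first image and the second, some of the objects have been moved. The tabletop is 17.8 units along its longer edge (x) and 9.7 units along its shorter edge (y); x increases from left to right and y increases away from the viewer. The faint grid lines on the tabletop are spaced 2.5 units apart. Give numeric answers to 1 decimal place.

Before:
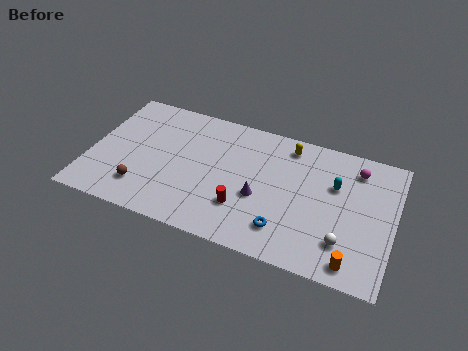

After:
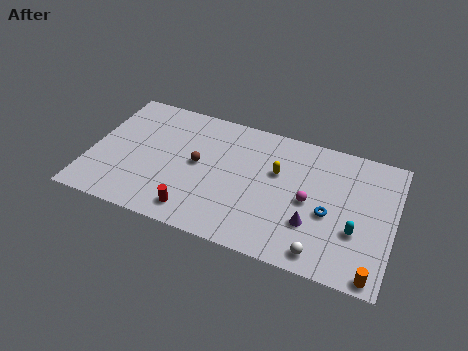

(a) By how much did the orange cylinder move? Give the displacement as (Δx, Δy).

(1.2, -0.4)

The orange cylinder was at about (15.7, 1.2) and moved to about (16.9, 0.8).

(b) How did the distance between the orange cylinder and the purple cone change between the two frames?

-1.9

They were about 6.2 units apart before and 4.3 after — 1.9 units closer together.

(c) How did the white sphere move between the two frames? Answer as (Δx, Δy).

(-1.2, -1.2)

From the two frames, the white sphere sits at roughly (15.1, 2.4) before and (13.9, 1.2) after.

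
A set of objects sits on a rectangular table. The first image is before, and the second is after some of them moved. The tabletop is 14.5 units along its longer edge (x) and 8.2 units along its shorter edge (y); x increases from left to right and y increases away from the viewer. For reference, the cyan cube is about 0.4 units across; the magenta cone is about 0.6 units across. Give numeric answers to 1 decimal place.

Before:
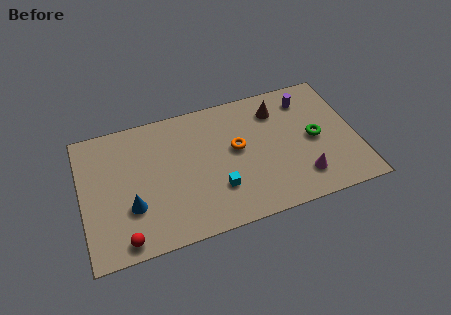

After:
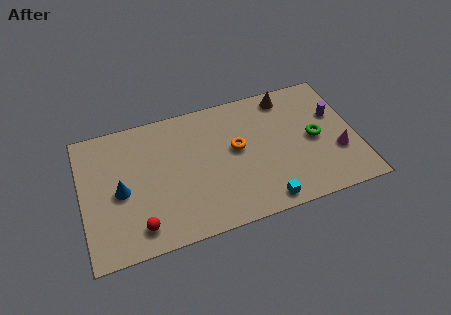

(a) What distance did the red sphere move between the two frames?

0.9

The red sphere was near (2.0, 0.9) before and (2.8, 1.4) after, so it travelled √(0.8² + 0.5²) ≈ 0.9 units.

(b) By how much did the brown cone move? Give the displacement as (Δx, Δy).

(0.6, 0.7)

The brown cone started near (10.5, 6.4) and ended near (11.1, 7.1).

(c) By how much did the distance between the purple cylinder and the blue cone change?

+1.2

They were about 10.4 units apart before and 11.6 after — 1.2 units further apart.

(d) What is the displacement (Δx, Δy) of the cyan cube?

(2.3, -1.5)

From the two frames, the cyan cube sits at roughly (7.0, 2.4) before and (9.3, 0.9) after.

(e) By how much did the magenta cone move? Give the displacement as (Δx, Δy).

(2.0, 1.0)

The magenta cone started near (11.4, 1.8) and ended near (13.4, 2.8).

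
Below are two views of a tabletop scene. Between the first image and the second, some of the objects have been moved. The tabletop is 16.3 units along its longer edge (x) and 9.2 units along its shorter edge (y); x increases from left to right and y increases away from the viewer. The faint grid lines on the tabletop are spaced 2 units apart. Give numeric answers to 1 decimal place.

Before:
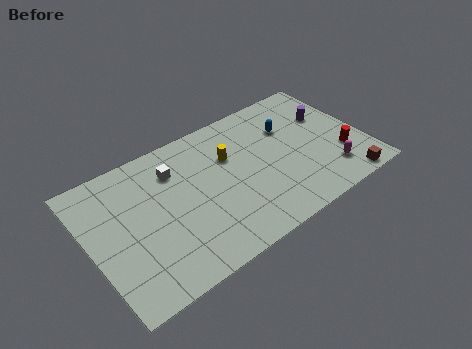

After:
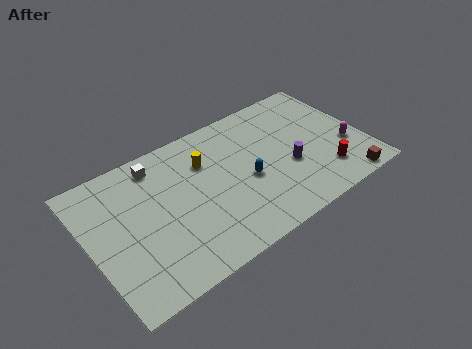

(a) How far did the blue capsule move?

3.8

From (12.2, 6.3) to (9.2, 4.0), the blue capsule covered √(3.0² + 2.3²) ≈ 3.8 units.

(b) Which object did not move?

the brown cube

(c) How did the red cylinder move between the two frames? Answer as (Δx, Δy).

(-1.2, -0.8)

From the two frames, the red cylinder sits at roughly (14.8, 2.9) before and (13.6, 2.1) after.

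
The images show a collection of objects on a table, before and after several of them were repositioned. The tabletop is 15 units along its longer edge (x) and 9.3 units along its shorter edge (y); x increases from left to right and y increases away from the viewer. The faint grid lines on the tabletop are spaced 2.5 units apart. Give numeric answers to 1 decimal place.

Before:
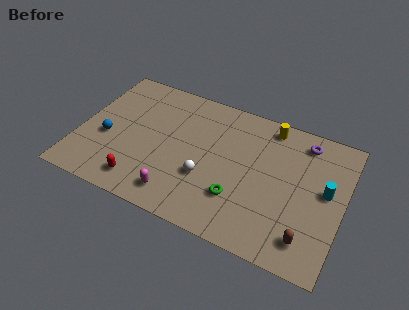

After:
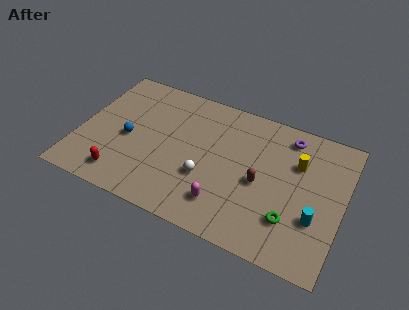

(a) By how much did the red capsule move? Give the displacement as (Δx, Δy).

(-1.1, 0.0)

The red capsule started near (3.9, 1.5) and ended near (2.8, 1.5).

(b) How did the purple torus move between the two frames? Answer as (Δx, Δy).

(-0.9, 0.0)

The purple torus was at about (12.5, 7.9) and moved to about (11.6, 7.9).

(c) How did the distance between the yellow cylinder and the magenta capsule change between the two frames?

-2.4

Before: roughly 8.1 units apart; after: 5.7. That's 2.4 units closer together.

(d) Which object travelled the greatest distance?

the brown capsule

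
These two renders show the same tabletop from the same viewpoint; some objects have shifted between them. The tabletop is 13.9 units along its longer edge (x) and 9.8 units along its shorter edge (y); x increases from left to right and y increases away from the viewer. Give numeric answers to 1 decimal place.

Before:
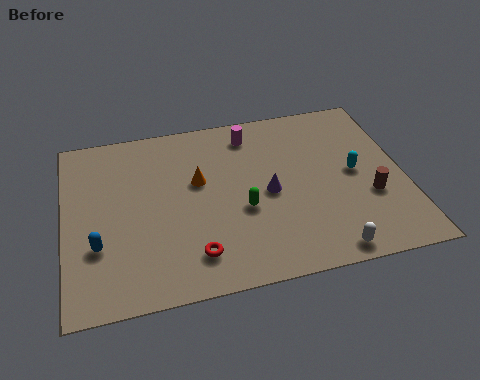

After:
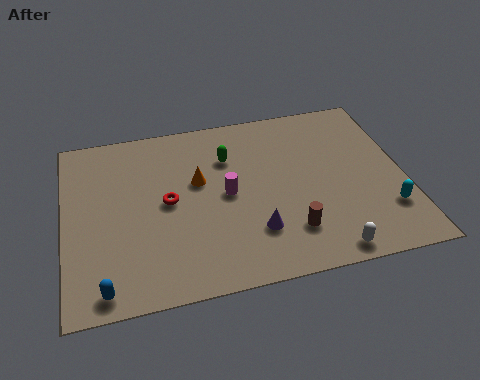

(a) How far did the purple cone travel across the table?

2.1

From (8.3, 4.6) to (7.6, 2.6), the purple cone covered √(0.7² + 2.0²) ≈ 2.1 units.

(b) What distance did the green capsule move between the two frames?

3.1

The green capsule moved from about (7.2, 3.9) to (6.8, 7.0), a distance of √(0.4² + 3.1²) ≈ 3.1.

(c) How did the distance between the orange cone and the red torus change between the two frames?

-2.4

Before: roughly 4.0 units apart; after: 1.6. That's 2.4 units closer together.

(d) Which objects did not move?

the orange cone and the white capsule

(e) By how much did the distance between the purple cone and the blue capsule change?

-0.8

They were about 7.1 units apart before and 6.3 after — 0.8 units closer together.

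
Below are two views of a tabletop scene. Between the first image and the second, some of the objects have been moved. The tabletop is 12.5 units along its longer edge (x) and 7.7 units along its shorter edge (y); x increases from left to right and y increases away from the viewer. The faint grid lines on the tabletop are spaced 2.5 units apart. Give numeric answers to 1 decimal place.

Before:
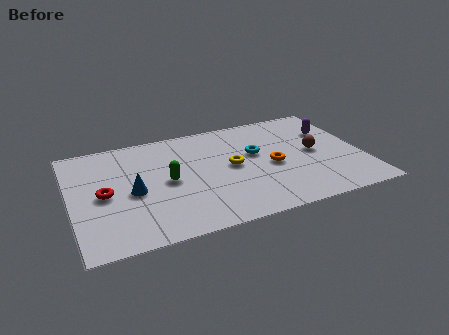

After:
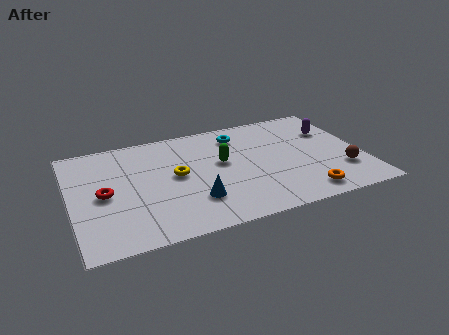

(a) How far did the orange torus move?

2.6

The orange torus moved from about (8.6, 3.5) to (9.7, 1.1), a distance of √(1.1² + 2.4²) ≈ 2.6.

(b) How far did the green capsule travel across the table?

2.5

The green capsule moved from about (4.1, 3.8) to (6.5, 4.4), a distance of √(2.4² + 0.6²) ≈ 2.5.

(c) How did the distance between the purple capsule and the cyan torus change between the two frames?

+0.6

Before: roughly 3.5 units apart; after: 4.1. That's 0.6 units further apart.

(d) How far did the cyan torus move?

1.7

From (8.0, 4.6) to (7.4, 6.2), the cyan torus covered √(0.6² + 1.6²) ≈ 1.7 units.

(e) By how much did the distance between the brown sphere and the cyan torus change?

+3.1

Before: roughly 2.6 units apart; after: 5.7. That's 3.1 units further apart.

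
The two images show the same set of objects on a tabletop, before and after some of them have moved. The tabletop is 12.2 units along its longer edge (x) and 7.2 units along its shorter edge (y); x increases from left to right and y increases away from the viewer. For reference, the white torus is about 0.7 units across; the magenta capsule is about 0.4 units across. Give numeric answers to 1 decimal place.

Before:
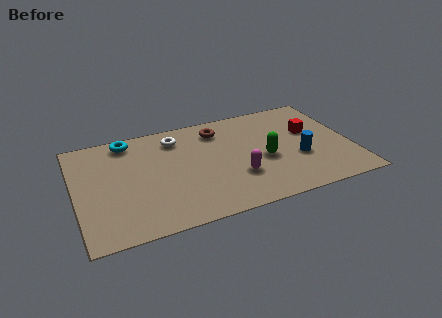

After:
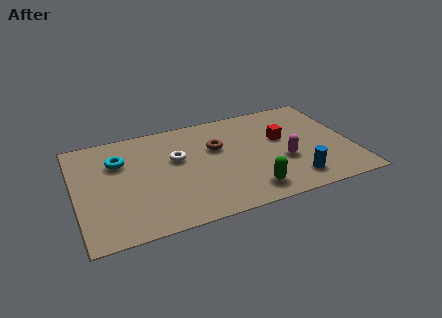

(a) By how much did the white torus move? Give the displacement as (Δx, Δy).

(-0.1, -1.4)

From the two frames, the white torus sits at roughly (4.6, 5.8) before and (4.5, 4.4) after.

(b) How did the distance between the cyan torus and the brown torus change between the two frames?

+0.3

They were about 4.0 units apart before and 4.3 after — 0.3 units further apart.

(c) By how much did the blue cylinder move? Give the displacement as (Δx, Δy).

(-0.4, -1.4)

The blue cylinder was at about (9.8, 2.7) and moved to about (9.4, 1.3).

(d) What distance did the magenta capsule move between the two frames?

2.1

From (7.0, 2.3) to (9.1, 2.7), the magenta capsule covered √(2.1² + 0.4²) ≈ 2.1 units.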